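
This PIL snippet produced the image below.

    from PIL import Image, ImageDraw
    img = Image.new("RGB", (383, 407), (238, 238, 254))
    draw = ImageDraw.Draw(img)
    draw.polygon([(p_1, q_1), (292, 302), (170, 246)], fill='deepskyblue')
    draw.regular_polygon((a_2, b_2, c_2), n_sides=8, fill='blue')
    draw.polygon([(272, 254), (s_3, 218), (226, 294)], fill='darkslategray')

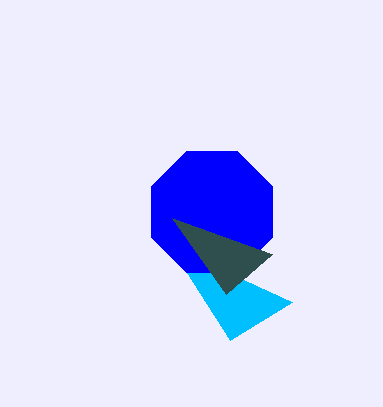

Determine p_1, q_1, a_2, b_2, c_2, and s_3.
p_1 = 230
q_1 = 340
a_2 = 212
b_2 = 212
c_2 = 66
s_3 = 172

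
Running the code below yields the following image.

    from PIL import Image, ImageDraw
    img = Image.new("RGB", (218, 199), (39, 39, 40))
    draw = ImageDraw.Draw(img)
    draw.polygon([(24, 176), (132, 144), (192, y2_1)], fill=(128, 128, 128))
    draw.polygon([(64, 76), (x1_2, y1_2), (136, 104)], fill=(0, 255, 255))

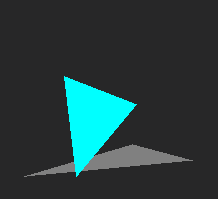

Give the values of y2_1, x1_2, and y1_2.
y2_1 = 160
x1_2 = 76
y1_2 = 176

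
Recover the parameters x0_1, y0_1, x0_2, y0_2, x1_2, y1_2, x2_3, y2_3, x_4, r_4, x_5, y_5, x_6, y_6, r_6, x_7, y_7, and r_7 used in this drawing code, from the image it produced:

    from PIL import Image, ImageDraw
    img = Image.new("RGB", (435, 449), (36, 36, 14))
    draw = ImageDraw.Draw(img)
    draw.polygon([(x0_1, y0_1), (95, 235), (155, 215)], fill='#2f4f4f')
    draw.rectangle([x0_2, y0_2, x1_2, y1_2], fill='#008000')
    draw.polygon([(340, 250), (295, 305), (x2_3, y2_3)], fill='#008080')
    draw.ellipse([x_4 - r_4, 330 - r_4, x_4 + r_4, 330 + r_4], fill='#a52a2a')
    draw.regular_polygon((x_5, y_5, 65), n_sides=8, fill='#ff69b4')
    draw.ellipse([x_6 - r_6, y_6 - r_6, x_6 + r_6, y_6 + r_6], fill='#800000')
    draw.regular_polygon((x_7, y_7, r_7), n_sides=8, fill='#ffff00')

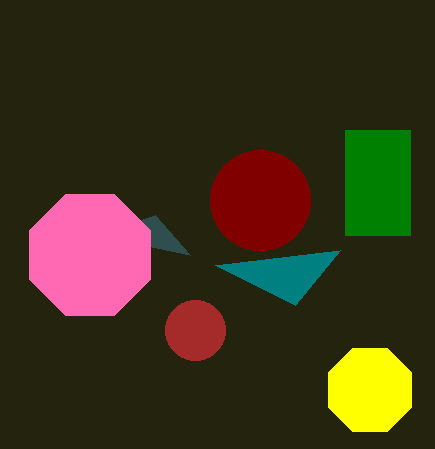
x0_1 = 190; y0_1 = 255; x0_2 = 345; y0_2 = 130; x1_2 = 410; y1_2 = 235; x2_3 = 215; y2_3 = 265; x_4 = 195; r_4 = 30; x_5 = 90; y_5 = 255; x_6 = 260; y_6 = 200; r_6 = 50; x_7 = 370; y_7 = 390; r_7 = 45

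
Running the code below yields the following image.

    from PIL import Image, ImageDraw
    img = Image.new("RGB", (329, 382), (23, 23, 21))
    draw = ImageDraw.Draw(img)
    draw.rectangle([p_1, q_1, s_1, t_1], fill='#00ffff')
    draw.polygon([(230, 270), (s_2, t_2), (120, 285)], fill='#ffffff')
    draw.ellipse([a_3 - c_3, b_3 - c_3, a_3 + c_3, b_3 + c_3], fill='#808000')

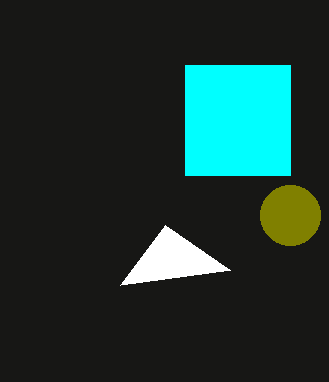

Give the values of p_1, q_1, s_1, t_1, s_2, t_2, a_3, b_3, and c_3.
p_1 = 185; q_1 = 65; s_1 = 290; t_1 = 175; s_2 = 165; t_2 = 225; a_3 = 290; b_3 = 215; c_3 = 30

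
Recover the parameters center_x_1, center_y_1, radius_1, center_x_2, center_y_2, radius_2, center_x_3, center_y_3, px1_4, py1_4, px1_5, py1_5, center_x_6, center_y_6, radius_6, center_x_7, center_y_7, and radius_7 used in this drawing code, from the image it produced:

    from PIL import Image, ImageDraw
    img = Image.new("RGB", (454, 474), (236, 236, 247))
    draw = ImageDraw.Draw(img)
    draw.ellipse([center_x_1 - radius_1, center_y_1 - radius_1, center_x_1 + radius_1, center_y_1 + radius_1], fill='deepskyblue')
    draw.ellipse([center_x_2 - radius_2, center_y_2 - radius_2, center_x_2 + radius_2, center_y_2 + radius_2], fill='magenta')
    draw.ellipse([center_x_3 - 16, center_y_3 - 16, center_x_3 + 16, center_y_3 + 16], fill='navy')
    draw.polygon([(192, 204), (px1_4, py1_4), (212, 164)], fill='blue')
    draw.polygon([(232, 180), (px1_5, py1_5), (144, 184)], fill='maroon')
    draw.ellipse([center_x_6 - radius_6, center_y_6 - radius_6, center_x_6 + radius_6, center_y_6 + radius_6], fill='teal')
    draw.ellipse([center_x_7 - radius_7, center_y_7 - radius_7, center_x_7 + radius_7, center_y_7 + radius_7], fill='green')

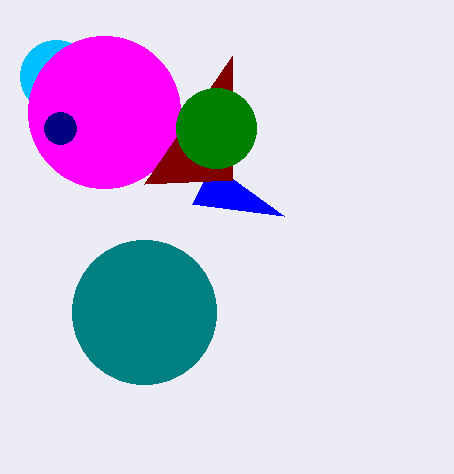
center_x_1 = 56, center_y_1 = 76, radius_1 = 36, center_x_2 = 104, center_y_2 = 112, radius_2 = 76, center_x_3 = 60, center_y_3 = 128, px1_4 = 284, py1_4 = 216, px1_5 = 232, py1_5 = 56, center_x_6 = 144, center_y_6 = 312, radius_6 = 72, center_x_7 = 216, center_y_7 = 128, radius_7 = 40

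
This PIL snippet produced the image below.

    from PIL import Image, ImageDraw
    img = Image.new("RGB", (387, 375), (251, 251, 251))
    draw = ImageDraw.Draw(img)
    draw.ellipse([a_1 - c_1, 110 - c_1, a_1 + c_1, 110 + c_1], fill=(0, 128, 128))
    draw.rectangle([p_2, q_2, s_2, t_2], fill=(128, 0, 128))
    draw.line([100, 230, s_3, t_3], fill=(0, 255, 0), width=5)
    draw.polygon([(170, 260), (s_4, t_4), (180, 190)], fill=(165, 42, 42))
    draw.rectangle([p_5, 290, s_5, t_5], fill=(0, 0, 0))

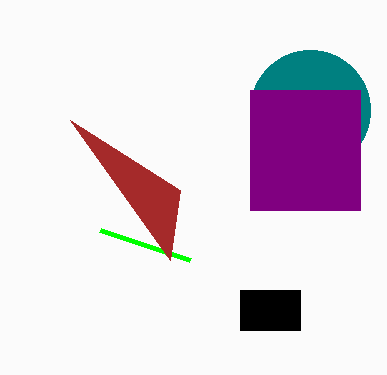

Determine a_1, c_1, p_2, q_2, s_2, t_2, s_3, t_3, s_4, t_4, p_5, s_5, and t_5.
a_1 = 310; c_1 = 60; p_2 = 250; q_2 = 90; s_2 = 360; t_2 = 210; s_3 = 190; t_3 = 260; s_4 = 70; t_4 = 120; p_5 = 240; s_5 = 300; t_5 = 330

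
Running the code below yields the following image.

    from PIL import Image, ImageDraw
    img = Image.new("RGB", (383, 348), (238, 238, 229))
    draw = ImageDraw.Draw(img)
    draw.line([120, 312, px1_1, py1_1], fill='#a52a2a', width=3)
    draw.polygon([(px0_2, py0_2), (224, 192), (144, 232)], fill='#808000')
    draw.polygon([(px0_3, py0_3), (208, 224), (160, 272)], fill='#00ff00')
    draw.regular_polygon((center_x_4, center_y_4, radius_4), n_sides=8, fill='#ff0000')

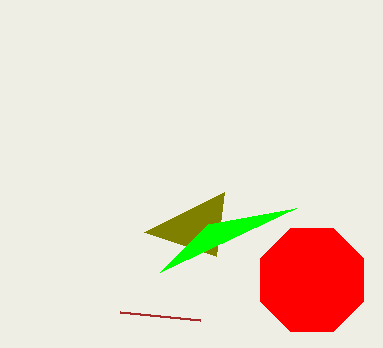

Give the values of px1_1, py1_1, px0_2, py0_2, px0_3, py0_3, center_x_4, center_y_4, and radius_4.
px1_1 = 200; py1_1 = 320; px0_2 = 216; py0_2 = 256; px0_3 = 296; py0_3 = 208; center_x_4 = 312; center_y_4 = 280; radius_4 = 56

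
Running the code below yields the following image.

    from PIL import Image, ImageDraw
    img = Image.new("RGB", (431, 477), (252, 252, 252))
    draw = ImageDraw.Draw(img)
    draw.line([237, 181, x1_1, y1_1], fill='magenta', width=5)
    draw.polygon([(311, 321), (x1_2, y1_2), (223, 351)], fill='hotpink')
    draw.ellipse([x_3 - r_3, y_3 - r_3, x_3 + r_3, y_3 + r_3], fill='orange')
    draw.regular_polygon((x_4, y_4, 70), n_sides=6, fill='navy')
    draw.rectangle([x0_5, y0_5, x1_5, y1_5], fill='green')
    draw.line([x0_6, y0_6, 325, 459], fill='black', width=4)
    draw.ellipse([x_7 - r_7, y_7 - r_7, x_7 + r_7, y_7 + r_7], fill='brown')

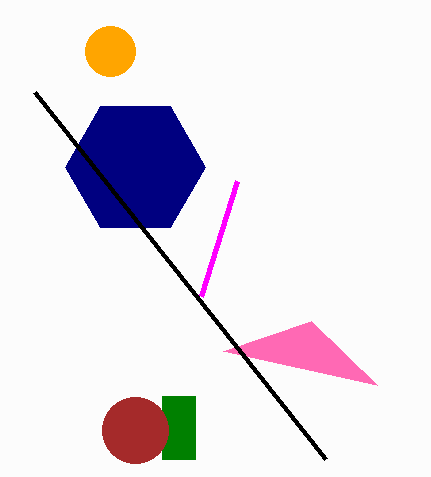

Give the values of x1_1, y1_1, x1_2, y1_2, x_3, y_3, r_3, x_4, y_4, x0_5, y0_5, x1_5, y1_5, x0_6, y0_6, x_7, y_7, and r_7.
x1_1 = 201, y1_1 = 296, x1_2 = 377, y1_2 = 385, x_3 = 110, y_3 = 51, r_3 = 25, x_4 = 135, y_4 = 167, x0_5 = 162, y0_5 = 396, x1_5 = 195, y1_5 = 459, x0_6 = 34, y0_6 = 92, x_7 = 135, y_7 = 430, r_7 = 33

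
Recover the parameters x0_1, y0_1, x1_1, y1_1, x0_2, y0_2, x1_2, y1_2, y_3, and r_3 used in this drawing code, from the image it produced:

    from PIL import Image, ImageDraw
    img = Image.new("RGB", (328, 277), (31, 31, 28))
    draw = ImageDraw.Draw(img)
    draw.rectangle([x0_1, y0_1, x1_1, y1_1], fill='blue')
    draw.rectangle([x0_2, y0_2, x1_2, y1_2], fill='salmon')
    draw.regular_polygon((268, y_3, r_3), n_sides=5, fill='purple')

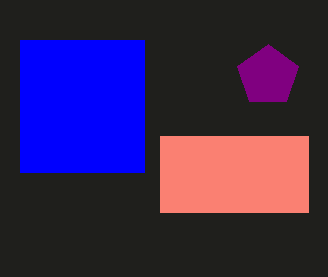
x0_1 = 20, y0_1 = 40, x1_1 = 144, y1_1 = 172, x0_2 = 160, y0_2 = 136, x1_2 = 308, y1_2 = 212, y_3 = 76, r_3 = 32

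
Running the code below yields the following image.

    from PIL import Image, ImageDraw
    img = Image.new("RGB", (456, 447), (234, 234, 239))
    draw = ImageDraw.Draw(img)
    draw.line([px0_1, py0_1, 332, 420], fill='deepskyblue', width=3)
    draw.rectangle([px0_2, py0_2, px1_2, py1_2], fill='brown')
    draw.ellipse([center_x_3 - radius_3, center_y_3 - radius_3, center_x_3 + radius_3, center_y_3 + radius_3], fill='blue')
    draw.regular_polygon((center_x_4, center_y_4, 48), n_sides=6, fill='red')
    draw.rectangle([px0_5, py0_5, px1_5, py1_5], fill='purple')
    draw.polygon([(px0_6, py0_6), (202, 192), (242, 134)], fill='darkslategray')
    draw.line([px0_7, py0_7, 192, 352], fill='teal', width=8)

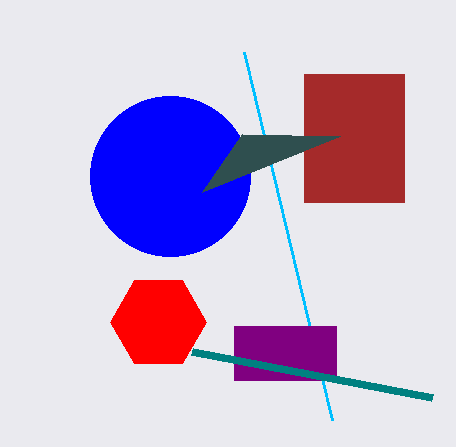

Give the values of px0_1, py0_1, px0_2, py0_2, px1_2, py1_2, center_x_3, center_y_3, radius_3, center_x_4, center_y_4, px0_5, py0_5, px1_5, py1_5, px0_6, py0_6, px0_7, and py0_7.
px0_1 = 244
py0_1 = 52
px0_2 = 304
py0_2 = 74
px1_2 = 404
py1_2 = 202
center_x_3 = 170
center_y_3 = 176
radius_3 = 80
center_x_4 = 158
center_y_4 = 322
px0_5 = 234
py0_5 = 326
px1_5 = 336
py1_5 = 380
px0_6 = 340
py0_6 = 136
px0_7 = 432
py0_7 = 398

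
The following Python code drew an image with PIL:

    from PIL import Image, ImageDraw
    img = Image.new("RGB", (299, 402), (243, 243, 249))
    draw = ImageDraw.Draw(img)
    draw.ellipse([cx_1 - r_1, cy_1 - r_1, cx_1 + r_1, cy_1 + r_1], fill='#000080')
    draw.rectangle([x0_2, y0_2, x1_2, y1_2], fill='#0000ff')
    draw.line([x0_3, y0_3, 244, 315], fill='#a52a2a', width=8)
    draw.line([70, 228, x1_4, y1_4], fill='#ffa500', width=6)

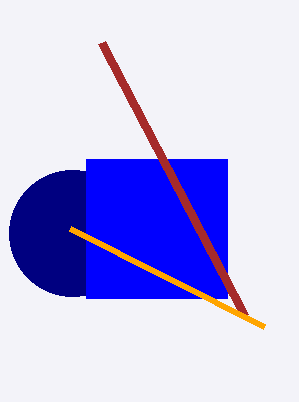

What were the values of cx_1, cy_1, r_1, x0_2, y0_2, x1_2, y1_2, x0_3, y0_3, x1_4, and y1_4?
cx_1 = 72, cy_1 = 233, r_1 = 63, x0_2 = 86, y0_2 = 159, x1_2 = 227, y1_2 = 298, x0_3 = 101, y0_3 = 42, x1_4 = 264, y1_4 = 326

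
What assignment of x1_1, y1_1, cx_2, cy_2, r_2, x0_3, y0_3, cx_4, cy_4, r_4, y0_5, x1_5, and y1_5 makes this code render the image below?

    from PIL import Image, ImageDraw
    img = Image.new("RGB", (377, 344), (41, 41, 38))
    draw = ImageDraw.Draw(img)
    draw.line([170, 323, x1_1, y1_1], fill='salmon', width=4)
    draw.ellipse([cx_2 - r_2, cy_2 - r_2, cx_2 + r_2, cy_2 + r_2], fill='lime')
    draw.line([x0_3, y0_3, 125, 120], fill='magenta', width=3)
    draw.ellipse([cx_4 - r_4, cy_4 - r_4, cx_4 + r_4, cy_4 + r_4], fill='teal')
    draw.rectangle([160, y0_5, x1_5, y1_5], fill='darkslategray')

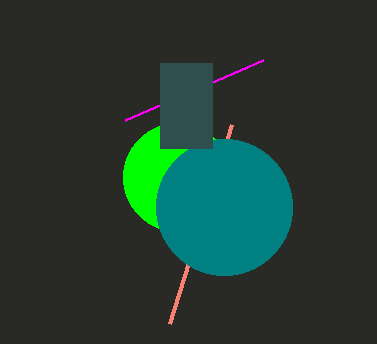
x1_1 = 232; y1_1 = 124; cx_2 = 177; cy_2 = 177; r_2 = 54; x0_3 = 263; y0_3 = 60; cx_4 = 224; cy_4 = 207; r_4 = 68; y0_5 = 63; x1_5 = 212; y1_5 = 148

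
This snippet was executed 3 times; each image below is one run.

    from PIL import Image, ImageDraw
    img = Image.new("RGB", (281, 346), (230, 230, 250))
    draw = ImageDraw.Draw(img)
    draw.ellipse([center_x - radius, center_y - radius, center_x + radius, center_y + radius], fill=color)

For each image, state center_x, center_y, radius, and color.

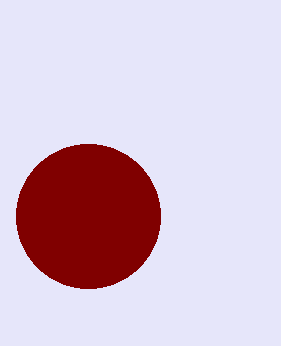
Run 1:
center_x = 88, center_y = 216, radius = 72, color = 'maroon'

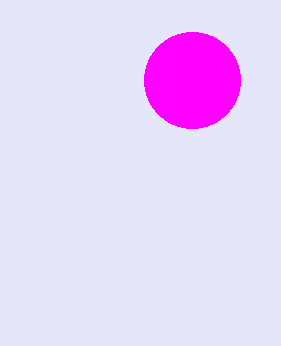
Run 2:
center_x = 192
center_y = 80
radius = 48
color = 'magenta'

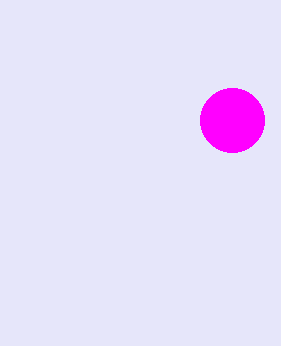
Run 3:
center_x = 232; center_y = 120; radius = 32; color = 'magenta'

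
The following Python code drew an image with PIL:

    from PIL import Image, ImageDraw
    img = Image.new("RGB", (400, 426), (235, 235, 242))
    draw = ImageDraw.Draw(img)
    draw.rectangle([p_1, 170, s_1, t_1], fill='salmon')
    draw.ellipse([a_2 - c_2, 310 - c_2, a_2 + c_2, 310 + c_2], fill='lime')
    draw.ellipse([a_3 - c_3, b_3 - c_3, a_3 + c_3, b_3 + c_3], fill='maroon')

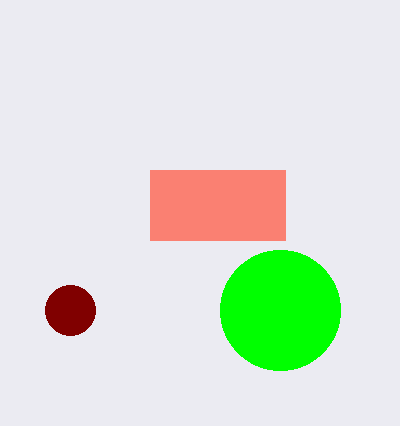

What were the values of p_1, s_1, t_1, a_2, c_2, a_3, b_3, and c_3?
p_1 = 150
s_1 = 285
t_1 = 240
a_2 = 280
c_2 = 60
a_3 = 70
b_3 = 310
c_3 = 25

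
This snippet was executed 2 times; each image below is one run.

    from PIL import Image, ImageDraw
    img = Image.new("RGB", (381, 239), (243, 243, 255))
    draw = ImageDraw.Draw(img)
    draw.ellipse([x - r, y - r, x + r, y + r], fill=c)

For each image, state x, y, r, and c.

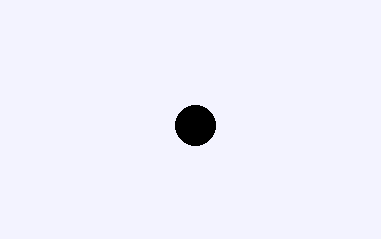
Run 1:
x = 195; y = 125; r = 20; c = 'black'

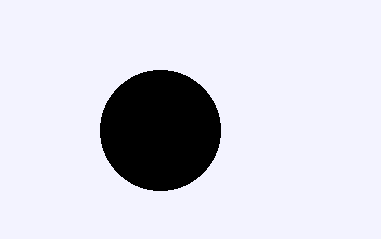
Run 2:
x = 160; y = 130; r = 60; c = 'black'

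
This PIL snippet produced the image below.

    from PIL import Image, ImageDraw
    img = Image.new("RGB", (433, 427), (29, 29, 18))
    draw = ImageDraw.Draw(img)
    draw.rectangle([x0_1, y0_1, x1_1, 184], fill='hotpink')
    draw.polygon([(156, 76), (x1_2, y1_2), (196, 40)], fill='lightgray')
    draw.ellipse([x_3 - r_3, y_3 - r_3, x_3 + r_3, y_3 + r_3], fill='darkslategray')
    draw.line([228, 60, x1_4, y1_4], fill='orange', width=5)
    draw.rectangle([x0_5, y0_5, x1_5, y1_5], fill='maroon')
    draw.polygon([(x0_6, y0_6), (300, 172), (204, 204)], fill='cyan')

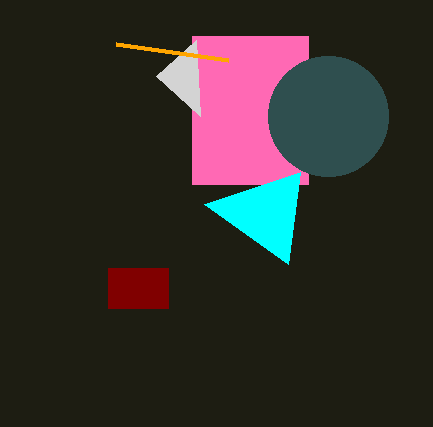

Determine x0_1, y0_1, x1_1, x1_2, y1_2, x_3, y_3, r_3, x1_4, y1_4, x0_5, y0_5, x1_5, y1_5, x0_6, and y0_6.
x0_1 = 192, y0_1 = 36, x1_1 = 308, x1_2 = 200, y1_2 = 116, x_3 = 328, y_3 = 116, r_3 = 60, x1_4 = 116, y1_4 = 44, x0_5 = 108, y0_5 = 268, x1_5 = 168, y1_5 = 308, x0_6 = 288, y0_6 = 264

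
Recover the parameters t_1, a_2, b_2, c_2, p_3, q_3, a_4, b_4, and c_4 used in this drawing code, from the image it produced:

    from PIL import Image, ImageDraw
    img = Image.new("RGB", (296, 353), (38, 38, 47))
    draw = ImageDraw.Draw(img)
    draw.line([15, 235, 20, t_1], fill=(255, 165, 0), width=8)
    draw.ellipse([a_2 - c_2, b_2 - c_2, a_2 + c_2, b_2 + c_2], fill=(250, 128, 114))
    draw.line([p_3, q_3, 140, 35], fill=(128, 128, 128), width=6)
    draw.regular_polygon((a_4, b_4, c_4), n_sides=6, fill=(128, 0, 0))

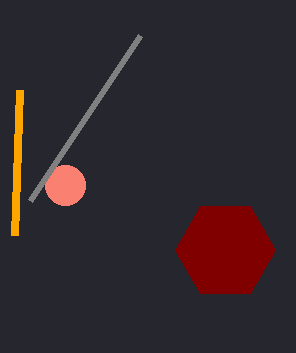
t_1 = 90; a_2 = 65; b_2 = 185; c_2 = 20; p_3 = 30; q_3 = 200; a_4 = 225; b_4 = 250; c_4 = 50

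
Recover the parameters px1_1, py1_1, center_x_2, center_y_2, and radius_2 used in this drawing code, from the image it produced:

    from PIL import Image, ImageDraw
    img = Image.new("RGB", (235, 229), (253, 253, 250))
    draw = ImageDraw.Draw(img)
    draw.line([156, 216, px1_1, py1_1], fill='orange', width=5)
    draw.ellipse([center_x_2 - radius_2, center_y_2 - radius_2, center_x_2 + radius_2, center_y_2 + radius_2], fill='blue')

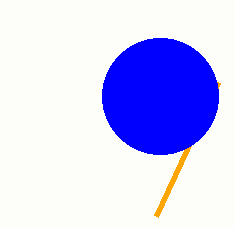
px1_1 = 218; py1_1 = 82; center_x_2 = 160; center_y_2 = 96; radius_2 = 58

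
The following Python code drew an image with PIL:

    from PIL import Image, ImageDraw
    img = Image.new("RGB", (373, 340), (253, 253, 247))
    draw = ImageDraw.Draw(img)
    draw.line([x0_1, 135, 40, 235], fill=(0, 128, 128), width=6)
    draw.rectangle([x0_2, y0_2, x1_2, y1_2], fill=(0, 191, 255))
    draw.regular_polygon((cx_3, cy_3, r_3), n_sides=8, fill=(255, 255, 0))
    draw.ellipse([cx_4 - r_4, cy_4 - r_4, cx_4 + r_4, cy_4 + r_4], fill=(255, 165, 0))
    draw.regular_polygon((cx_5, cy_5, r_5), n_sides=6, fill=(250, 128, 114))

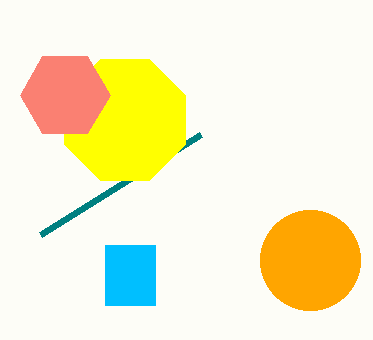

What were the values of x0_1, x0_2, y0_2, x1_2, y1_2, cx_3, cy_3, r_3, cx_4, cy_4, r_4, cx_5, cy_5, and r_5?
x0_1 = 200
x0_2 = 105
y0_2 = 245
x1_2 = 155
y1_2 = 305
cx_3 = 125
cy_3 = 120
r_3 = 65
cx_4 = 310
cy_4 = 260
r_4 = 50
cx_5 = 65
cy_5 = 95
r_5 = 45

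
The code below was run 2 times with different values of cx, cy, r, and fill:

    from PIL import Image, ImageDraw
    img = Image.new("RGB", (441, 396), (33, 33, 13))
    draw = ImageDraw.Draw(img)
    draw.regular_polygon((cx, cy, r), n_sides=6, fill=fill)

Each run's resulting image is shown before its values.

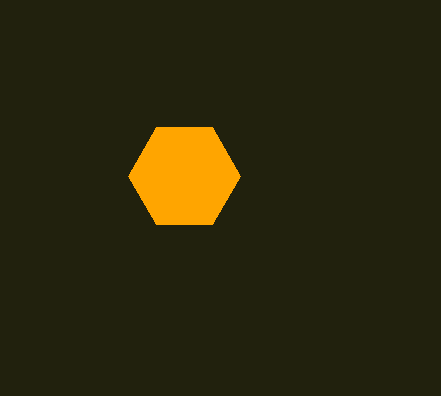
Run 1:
cx = 184; cy = 176; r = 56; fill = 'orange'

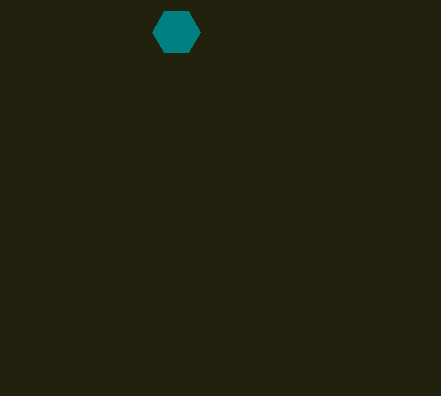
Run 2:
cx = 176
cy = 32
r = 24
fill = 'teal'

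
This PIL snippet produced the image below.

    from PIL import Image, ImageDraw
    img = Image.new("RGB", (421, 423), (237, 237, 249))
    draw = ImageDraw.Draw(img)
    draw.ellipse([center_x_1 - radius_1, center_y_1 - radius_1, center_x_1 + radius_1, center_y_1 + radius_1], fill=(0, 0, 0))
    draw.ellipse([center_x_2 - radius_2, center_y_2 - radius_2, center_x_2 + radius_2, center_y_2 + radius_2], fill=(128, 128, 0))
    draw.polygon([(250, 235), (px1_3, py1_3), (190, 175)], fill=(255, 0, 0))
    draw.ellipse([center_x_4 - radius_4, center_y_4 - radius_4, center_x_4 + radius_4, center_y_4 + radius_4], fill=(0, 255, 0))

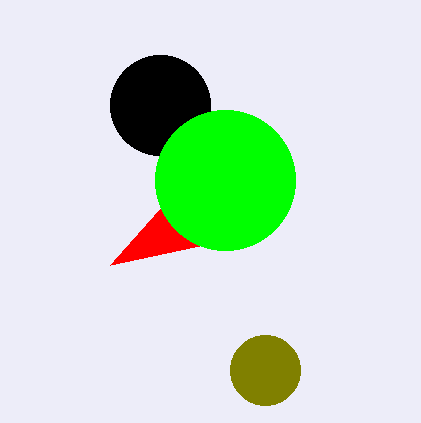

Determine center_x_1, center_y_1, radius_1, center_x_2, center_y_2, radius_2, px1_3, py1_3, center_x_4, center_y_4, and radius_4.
center_x_1 = 160
center_y_1 = 105
radius_1 = 50
center_x_2 = 265
center_y_2 = 370
radius_2 = 35
px1_3 = 110
py1_3 = 265
center_x_4 = 225
center_y_4 = 180
radius_4 = 70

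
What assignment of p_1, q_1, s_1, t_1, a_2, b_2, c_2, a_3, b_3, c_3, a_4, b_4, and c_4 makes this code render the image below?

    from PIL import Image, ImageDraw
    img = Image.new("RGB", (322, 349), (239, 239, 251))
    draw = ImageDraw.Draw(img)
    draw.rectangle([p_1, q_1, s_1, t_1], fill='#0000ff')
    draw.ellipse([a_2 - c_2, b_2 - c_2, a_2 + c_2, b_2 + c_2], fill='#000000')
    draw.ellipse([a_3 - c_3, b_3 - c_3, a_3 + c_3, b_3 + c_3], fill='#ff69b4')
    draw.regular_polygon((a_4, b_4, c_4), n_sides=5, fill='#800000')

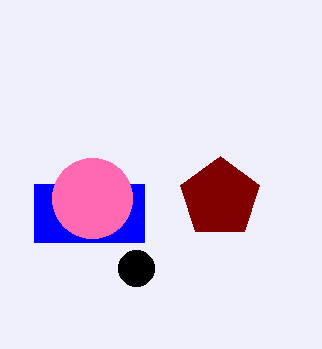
p_1 = 34
q_1 = 184
s_1 = 144
t_1 = 242
a_2 = 136
b_2 = 268
c_2 = 18
a_3 = 92
b_3 = 198
c_3 = 40
a_4 = 220
b_4 = 198
c_4 = 42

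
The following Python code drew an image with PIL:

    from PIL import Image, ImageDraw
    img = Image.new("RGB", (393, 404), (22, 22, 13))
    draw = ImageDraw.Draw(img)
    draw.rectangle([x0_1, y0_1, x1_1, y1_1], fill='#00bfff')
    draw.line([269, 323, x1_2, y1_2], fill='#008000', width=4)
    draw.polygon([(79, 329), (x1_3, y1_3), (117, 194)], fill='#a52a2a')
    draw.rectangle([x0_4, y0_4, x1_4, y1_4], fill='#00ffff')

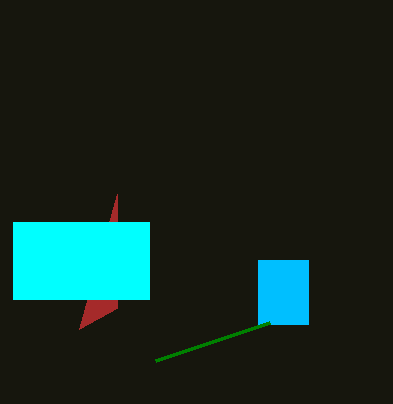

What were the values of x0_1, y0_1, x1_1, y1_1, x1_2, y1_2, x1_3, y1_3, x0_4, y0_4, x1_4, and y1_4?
x0_1 = 258; y0_1 = 260; x1_1 = 308; y1_1 = 324; x1_2 = 155; y1_2 = 361; x1_3 = 117; y1_3 = 308; x0_4 = 13; y0_4 = 222; x1_4 = 149; y1_4 = 299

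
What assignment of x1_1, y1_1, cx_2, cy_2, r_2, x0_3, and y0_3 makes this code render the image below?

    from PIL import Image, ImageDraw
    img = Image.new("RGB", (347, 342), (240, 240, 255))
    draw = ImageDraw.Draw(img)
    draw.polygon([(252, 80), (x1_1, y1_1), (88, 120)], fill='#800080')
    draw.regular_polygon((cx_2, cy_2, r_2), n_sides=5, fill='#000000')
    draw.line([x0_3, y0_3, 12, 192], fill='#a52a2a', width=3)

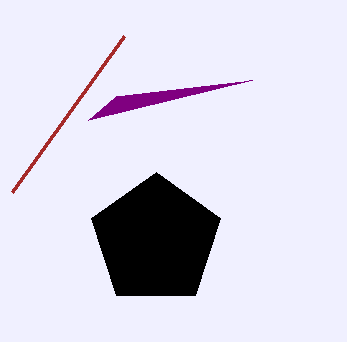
x1_1 = 116
y1_1 = 96
cx_2 = 156
cy_2 = 240
r_2 = 68
x0_3 = 124
y0_3 = 36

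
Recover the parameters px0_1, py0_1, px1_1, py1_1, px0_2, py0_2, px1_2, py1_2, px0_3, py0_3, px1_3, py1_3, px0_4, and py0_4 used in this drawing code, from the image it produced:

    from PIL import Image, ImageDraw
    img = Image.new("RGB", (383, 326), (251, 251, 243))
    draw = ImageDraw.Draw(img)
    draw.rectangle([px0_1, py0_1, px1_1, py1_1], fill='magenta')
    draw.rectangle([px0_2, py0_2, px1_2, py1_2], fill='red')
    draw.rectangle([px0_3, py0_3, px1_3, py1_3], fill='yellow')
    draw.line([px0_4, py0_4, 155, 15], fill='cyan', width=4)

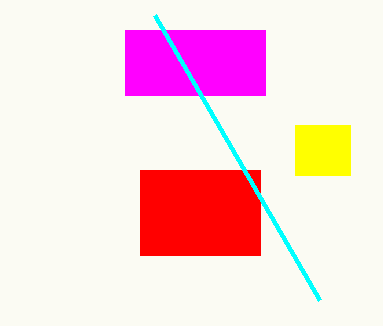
px0_1 = 125, py0_1 = 30, px1_1 = 265, py1_1 = 95, px0_2 = 140, py0_2 = 170, px1_2 = 260, py1_2 = 255, px0_3 = 295, py0_3 = 125, px1_3 = 350, py1_3 = 175, px0_4 = 320, py0_4 = 300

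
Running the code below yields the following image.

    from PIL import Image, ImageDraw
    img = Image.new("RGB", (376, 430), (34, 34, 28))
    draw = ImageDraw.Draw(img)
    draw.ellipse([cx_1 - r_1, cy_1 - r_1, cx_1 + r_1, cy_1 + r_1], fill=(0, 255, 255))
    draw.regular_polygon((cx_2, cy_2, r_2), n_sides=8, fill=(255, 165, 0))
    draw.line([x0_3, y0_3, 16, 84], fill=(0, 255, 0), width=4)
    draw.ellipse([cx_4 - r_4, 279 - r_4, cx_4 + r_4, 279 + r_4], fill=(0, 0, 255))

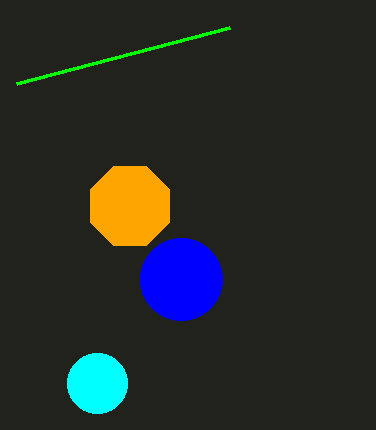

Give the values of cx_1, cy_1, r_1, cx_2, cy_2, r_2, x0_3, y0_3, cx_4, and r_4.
cx_1 = 97
cy_1 = 383
r_1 = 30
cx_2 = 130
cy_2 = 206
r_2 = 43
x0_3 = 229
y0_3 = 28
cx_4 = 181
r_4 = 41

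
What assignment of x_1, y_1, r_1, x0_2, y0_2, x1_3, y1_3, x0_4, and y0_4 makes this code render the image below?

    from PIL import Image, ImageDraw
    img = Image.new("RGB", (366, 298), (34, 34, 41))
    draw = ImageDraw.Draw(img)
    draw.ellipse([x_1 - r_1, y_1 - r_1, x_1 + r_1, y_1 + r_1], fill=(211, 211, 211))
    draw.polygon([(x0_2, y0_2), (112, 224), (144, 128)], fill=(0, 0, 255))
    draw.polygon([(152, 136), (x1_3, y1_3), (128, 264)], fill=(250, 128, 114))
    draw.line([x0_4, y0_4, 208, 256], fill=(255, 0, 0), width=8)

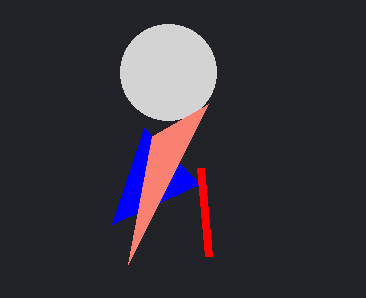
x_1 = 168, y_1 = 72, r_1 = 48, x0_2 = 200, y0_2 = 184, x1_3 = 208, y1_3 = 104, x0_4 = 200, y0_4 = 168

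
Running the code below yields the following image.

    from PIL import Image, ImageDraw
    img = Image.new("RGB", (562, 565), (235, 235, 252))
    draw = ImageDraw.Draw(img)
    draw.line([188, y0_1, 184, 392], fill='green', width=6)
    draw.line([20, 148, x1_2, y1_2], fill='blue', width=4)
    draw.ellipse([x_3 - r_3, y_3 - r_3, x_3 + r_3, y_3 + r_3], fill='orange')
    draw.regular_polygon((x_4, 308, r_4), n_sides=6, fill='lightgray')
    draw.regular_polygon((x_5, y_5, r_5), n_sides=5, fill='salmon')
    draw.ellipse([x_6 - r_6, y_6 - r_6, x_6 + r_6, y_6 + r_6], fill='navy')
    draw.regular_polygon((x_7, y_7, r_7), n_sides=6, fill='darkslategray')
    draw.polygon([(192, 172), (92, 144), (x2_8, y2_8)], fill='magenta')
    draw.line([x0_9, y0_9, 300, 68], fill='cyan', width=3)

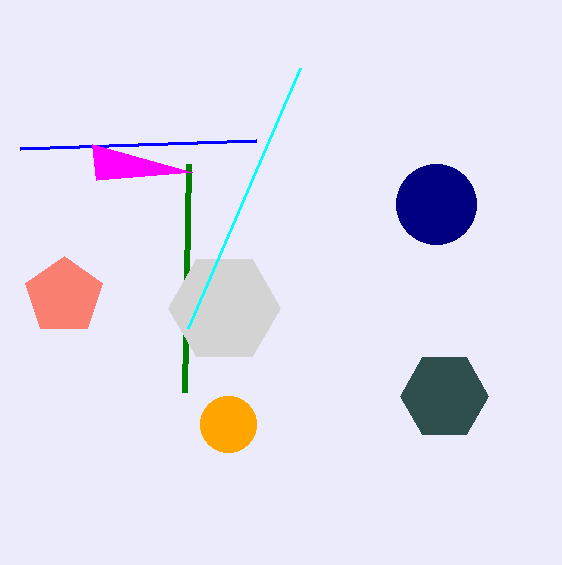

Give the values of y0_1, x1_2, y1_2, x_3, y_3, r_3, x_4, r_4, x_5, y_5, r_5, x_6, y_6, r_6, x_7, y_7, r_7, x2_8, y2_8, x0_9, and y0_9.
y0_1 = 164, x1_2 = 256, y1_2 = 140, x_3 = 228, y_3 = 424, r_3 = 28, x_4 = 224, r_4 = 56, x_5 = 64, y_5 = 296, r_5 = 40, x_6 = 436, y_6 = 204, r_6 = 40, x_7 = 444, y_7 = 396, r_7 = 44, x2_8 = 96, y2_8 = 180, x0_9 = 188, y0_9 = 328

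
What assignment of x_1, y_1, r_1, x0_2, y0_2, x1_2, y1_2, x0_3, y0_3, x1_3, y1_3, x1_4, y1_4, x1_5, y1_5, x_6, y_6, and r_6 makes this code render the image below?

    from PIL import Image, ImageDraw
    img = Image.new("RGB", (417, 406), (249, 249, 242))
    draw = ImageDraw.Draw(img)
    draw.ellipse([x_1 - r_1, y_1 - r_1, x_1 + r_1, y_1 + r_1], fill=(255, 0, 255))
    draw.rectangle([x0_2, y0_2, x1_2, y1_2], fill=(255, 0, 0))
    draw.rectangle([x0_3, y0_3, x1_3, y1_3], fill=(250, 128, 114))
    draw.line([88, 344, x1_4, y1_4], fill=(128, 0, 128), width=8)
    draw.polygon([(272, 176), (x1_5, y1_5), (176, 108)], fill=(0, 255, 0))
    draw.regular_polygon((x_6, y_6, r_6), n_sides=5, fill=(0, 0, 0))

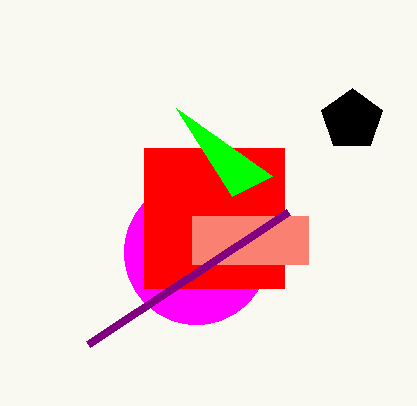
x_1 = 196, y_1 = 252, r_1 = 72, x0_2 = 144, y0_2 = 148, x1_2 = 284, y1_2 = 288, x0_3 = 192, y0_3 = 216, x1_3 = 308, y1_3 = 264, x1_4 = 288, y1_4 = 212, x1_5 = 232, y1_5 = 196, x_6 = 352, y_6 = 120, r_6 = 32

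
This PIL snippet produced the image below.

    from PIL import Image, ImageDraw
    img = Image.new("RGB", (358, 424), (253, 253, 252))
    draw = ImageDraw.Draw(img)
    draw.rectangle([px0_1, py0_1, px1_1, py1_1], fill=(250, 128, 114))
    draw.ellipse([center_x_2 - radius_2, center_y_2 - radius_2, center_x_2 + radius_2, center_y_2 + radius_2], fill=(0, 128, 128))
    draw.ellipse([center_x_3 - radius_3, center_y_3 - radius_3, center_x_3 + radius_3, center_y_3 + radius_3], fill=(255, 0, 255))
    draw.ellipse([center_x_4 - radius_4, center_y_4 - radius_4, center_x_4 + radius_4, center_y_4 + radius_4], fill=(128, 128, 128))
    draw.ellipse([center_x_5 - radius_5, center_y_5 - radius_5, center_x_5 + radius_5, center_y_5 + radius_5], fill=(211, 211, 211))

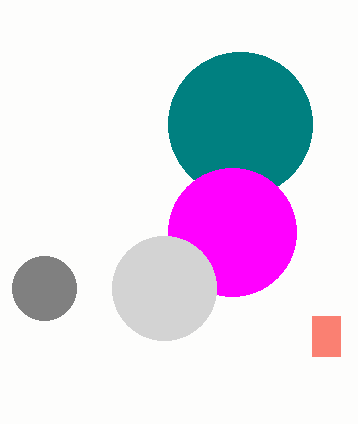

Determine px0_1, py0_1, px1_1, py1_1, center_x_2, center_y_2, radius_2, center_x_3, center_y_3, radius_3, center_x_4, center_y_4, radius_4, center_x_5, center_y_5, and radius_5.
px0_1 = 312; py0_1 = 316; px1_1 = 340; py1_1 = 356; center_x_2 = 240; center_y_2 = 124; radius_2 = 72; center_x_3 = 232; center_y_3 = 232; radius_3 = 64; center_x_4 = 44; center_y_4 = 288; radius_4 = 32; center_x_5 = 164; center_y_5 = 288; radius_5 = 52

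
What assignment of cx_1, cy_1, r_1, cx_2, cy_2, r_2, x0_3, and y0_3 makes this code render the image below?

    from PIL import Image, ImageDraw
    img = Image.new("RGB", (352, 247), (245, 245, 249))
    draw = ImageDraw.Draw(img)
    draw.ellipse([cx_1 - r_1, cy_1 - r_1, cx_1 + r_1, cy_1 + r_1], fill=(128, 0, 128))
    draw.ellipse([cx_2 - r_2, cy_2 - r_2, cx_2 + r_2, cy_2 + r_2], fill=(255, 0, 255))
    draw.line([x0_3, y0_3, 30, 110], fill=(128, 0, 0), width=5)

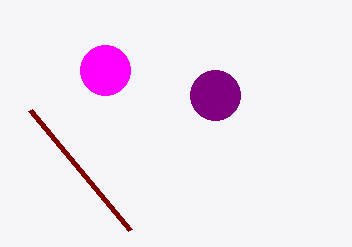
cx_1 = 215, cy_1 = 95, r_1 = 25, cx_2 = 105, cy_2 = 70, r_2 = 25, x0_3 = 130, y0_3 = 230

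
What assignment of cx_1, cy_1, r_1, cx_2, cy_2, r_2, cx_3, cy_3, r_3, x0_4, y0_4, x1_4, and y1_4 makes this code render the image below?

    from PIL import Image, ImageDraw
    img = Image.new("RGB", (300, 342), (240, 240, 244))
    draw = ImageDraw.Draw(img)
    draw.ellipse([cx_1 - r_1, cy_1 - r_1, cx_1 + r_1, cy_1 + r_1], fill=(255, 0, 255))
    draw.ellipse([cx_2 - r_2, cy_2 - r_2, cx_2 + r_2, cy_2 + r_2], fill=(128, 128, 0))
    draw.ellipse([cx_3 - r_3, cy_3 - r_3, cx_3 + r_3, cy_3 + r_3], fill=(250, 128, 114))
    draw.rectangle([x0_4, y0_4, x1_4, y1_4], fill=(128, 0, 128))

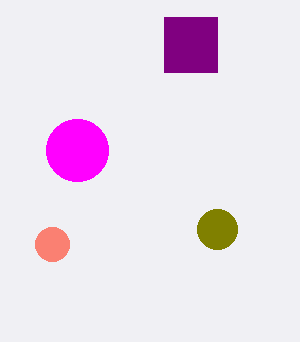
cx_1 = 77, cy_1 = 150, r_1 = 31, cx_2 = 217, cy_2 = 229, r_2 = 20, cx_3 = 52, cy_3 = 244, r_3 = 17, x0_4 = 164, y0_4 = 17, x1_4 = 217, y1_4 = 72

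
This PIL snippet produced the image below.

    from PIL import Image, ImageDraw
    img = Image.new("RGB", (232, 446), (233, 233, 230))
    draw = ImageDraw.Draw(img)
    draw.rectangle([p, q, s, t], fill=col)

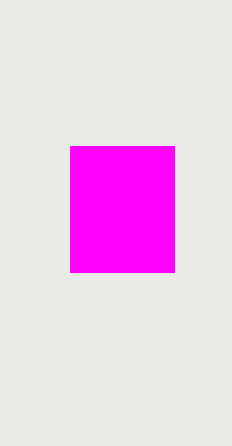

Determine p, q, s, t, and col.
p = 70
q = 146
s = 174
t = 272
col = 'magenta'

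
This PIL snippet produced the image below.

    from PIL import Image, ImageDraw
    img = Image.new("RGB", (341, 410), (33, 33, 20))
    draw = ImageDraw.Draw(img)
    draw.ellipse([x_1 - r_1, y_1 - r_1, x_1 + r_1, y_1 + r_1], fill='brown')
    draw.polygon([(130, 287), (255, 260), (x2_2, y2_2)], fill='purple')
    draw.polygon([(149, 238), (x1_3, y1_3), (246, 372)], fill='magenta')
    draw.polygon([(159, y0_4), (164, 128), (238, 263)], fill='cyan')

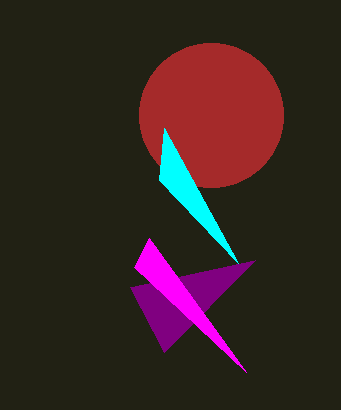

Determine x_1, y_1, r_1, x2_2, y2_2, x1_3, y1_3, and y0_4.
x_1 = 211
y_1 = 115
r_1 = 72
x2_2 = 164
y2_2 = 352
x1_3 = 134
y1_3 = 267
y0_4 = 180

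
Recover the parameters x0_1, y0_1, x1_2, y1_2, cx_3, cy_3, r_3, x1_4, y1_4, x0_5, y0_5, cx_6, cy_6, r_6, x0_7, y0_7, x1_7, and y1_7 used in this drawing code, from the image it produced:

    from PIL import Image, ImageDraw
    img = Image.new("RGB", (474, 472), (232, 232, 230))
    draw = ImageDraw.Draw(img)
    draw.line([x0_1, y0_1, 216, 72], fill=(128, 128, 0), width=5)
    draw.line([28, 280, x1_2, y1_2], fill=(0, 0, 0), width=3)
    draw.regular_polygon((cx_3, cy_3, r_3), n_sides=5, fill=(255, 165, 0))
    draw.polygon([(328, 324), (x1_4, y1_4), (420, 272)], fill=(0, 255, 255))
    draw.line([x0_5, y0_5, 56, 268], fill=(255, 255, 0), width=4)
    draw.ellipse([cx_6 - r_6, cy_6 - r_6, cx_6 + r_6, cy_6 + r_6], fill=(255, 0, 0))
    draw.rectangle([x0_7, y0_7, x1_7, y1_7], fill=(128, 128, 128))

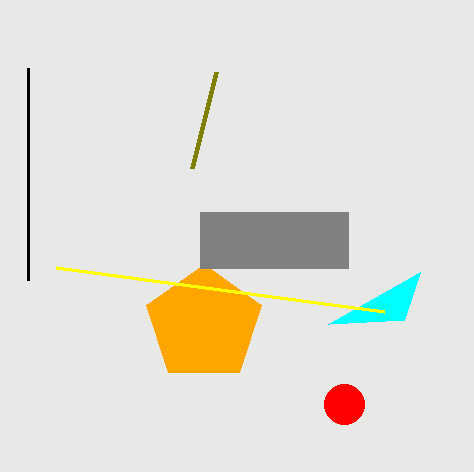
x0_1 = 192; y0_1 = 168; x1_2 = 28; y1_2 = 68; cx_3 = 204; cy_3 = 324; r_3 = 60; x1_4 = 404; y1_4 = 320; x0_5 = 384; y0_5 = 312; cx_6 = 344; cy_6 = 404; r_6 = 20; x0_7 = 200; y0_7 = 212; x1_7 = 348; y1_7 = 268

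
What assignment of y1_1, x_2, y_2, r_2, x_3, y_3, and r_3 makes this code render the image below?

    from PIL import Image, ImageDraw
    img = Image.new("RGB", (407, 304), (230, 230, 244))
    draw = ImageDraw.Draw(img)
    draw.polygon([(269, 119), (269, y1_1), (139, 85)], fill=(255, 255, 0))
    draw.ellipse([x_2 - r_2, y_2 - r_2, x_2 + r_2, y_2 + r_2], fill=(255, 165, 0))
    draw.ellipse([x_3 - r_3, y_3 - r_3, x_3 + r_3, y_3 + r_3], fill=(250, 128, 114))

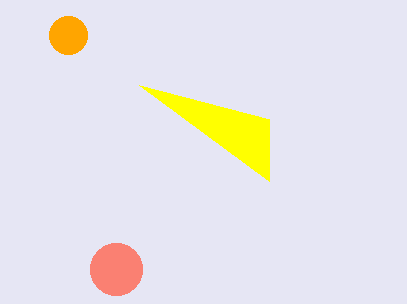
y1_1 = 181; x_2 = 68; y_2 = 35; r_2 = 19; x_3 = 116; y_3 = 269; r_3 = 26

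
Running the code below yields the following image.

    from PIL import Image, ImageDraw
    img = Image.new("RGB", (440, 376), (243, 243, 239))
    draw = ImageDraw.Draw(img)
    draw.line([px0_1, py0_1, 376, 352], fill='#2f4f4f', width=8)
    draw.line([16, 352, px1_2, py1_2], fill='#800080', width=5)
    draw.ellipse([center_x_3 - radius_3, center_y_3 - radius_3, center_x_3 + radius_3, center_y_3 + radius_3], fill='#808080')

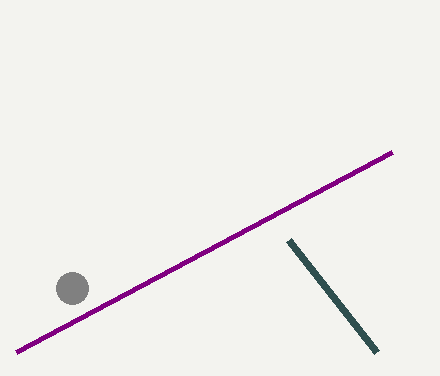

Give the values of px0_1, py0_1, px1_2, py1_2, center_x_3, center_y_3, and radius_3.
px0_1 = 288, py0_1 = 240, px1_2 = 392, py1_2 = 152, center_x_3 = 72, center_y_3 = 288, radius_3 = 16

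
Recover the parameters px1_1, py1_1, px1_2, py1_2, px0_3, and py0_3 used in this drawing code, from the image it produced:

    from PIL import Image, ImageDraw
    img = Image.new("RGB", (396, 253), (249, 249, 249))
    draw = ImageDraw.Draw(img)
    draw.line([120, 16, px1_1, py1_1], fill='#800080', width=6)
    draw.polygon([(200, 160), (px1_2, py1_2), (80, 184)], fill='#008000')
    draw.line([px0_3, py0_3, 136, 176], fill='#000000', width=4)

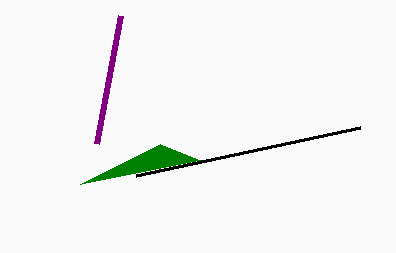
px1_1 = 96, py1_1 = 144, px1_2 = 160, py1_2 = 144, px0_3 = 360, py0_3 = 128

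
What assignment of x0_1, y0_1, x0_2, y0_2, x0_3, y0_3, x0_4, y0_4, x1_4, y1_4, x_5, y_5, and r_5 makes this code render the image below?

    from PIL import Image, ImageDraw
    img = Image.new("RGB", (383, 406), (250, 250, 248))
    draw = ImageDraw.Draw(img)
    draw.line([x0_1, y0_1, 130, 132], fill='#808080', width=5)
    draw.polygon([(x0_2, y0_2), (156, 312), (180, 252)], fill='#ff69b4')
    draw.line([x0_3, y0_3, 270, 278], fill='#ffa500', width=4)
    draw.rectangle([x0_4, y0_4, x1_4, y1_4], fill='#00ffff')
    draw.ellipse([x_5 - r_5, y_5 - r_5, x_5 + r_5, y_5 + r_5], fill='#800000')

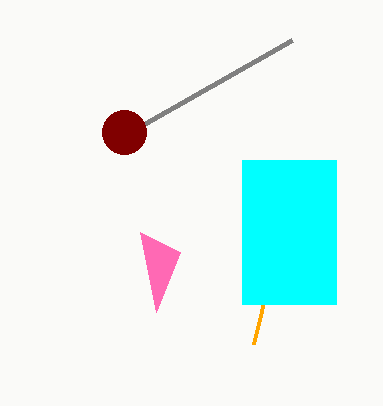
x0_1 = 292
y0_1 = 40
x0_2 = 140
y0_2 = 232
x0_3 = 254
y0_3 = 344
x0_4 = 242
y0_4 = 160
x1_4 = 336
y1_4 = 304
x_5 = 124
y_5 = 132
r_5 = 22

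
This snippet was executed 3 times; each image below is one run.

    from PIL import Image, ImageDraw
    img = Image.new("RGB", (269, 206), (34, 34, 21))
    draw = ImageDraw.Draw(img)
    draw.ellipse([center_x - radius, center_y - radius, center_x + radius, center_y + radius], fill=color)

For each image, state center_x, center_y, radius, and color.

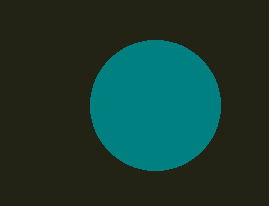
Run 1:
center_x = 155, center_y = 105, radius = 65, color = 'teal'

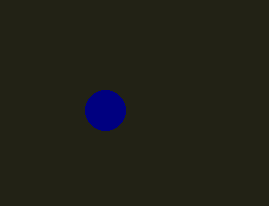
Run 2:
center_x = 105; center_y = 110; radius = 20; color = 'navy'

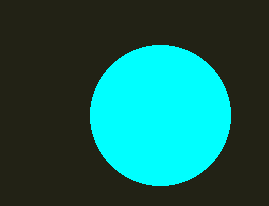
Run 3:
center_x = 160
center_y = 115
radius = 70
color = 'cyan'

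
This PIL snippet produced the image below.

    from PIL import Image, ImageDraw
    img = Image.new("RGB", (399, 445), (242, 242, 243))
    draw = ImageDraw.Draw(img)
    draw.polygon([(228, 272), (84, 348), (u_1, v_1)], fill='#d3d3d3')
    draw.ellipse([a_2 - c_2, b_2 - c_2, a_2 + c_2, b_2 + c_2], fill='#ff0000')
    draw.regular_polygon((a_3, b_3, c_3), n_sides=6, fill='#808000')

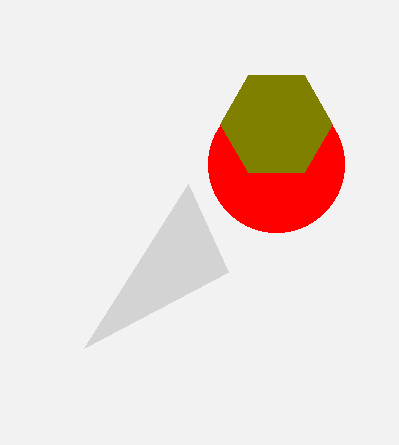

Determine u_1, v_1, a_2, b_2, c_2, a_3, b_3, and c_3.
u_1 = 188; v_1 = 184; a_2 = 276; b_2 = 164; c_2 = 68; a_3 = 276; b_3 = 124; c_3 = 56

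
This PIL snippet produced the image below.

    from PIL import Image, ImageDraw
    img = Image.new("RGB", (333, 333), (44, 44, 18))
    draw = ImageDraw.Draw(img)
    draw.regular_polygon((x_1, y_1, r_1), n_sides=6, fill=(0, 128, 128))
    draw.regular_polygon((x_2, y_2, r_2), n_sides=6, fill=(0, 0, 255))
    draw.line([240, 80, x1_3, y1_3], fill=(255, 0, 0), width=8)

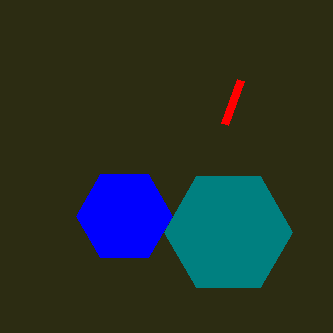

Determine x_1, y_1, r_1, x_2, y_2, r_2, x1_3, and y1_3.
x_1 = 228
y_1 = 232
r_1 = 64
x_2 = 124
y_2 = 216
r_2 = 48
x1_3 = 224
y1_3 = 124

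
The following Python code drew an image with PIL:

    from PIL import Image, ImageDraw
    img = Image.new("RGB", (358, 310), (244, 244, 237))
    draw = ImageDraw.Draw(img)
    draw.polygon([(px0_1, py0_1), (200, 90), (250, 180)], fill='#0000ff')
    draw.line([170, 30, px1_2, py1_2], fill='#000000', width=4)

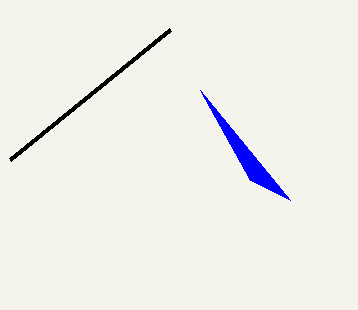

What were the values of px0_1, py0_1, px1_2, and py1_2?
px0_1 = 290; py0_1 = 200; px1_2 = 10; py1_2 = 160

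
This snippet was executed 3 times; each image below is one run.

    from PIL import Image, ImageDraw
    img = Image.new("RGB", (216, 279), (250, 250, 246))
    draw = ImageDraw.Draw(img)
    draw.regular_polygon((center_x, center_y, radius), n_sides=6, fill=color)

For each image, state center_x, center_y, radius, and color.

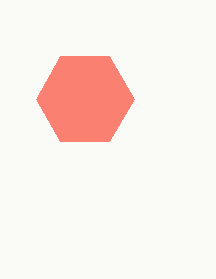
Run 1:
center_x = 85, center_y = 99, radius = 49, color = 'salmon'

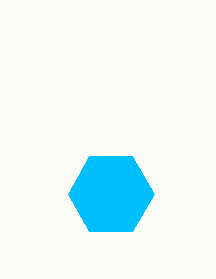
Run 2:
center_x = 111, center_y = 194, radius = 43, color = 'deepskyblue'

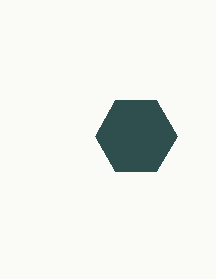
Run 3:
center_x = 136
center_y = 136
radius = 41
color = 'darkslategray'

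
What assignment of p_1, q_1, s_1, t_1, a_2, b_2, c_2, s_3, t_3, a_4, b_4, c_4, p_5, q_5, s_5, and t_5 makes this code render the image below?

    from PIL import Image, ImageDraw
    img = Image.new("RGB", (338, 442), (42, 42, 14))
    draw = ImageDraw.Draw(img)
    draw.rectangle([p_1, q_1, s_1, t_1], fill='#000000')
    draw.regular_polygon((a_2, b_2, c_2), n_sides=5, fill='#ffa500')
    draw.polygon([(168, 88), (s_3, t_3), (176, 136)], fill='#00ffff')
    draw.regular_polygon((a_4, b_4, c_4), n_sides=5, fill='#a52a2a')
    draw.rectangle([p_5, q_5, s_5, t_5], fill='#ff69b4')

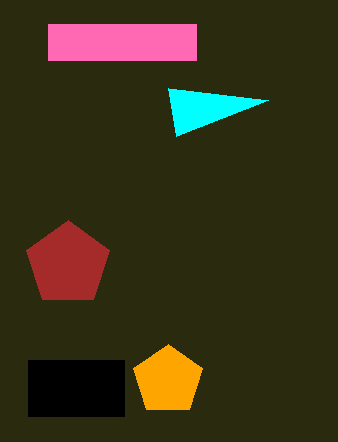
p_1 = 28
q_1 = 360
s_1 = 124
t_1 = 416
a_2 = 168
b_2 = 380
c_2 = 36
s_3 = 268
t_3 = 100
a_4 = 68
b_4 = 264
c_4 = 44
p_5 = 48
q_5 = 24
s_5 = 196
t_5 = 60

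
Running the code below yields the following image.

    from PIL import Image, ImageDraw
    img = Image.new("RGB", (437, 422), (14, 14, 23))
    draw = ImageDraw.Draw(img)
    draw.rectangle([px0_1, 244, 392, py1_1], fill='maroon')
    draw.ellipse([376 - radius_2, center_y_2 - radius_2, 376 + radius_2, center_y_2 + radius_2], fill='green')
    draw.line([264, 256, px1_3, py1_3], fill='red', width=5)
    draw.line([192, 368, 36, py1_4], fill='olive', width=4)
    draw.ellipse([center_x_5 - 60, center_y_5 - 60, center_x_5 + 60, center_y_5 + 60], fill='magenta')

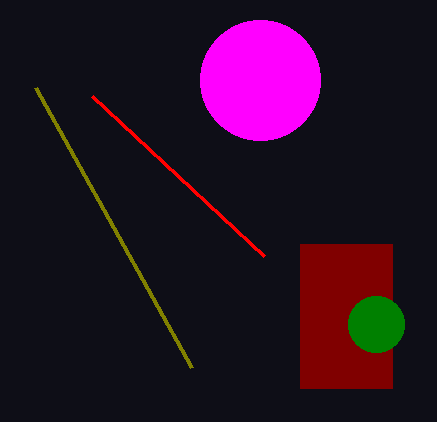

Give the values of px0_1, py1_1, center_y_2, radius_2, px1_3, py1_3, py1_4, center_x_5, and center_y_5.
px0_1 = 300; py1_1 = 388; center_y_2 = 324; radius_2 = 28; px1_3 = 92; py1_3 = 96; py1_4 = 88; center_x_5 = 260; center_y_5 = 80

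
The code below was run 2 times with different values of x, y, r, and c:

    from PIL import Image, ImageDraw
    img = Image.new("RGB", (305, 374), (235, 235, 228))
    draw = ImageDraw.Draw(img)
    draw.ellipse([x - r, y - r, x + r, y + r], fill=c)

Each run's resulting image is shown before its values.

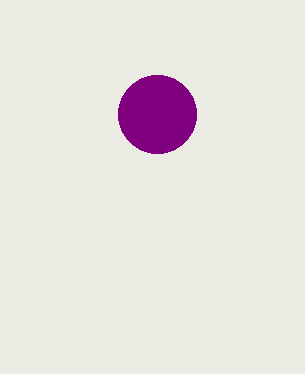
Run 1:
x = 157
y = 114
r = 39
c = 'purple'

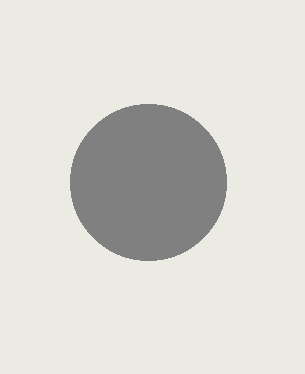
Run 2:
x = 148; y = 182; r = 78; c = 'gray'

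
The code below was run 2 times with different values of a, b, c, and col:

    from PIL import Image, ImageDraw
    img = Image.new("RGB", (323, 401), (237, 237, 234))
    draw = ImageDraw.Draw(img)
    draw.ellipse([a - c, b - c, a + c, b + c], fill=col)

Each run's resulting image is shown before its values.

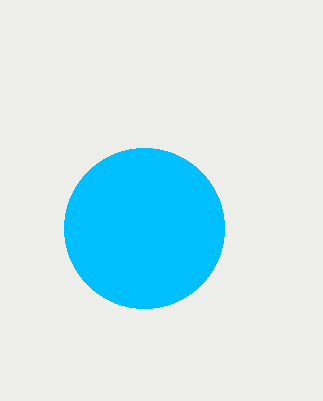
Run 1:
a = 144
b = 228
c = 80
col = 'deepskyblue'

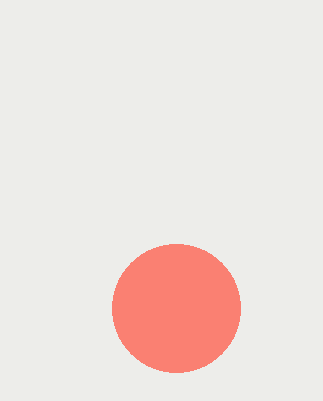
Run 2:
a = 176
b = 308
c = 64
col = 'salmon'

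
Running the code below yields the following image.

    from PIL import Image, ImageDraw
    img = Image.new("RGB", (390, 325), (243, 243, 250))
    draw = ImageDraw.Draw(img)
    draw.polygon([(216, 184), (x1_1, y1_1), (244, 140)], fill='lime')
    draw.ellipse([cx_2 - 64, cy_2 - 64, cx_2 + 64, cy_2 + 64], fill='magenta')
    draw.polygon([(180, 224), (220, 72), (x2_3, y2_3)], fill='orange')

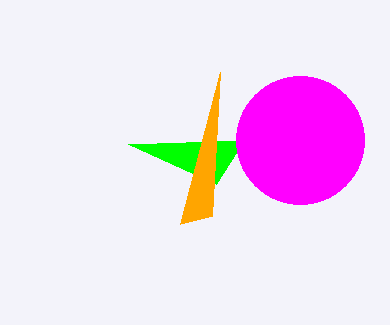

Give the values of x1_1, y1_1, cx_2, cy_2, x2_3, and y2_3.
x1_1 = 128, y1_1 = 144, cx_2 = 300, cy_2 = 140, x2_3 = 212, y2_3 = 216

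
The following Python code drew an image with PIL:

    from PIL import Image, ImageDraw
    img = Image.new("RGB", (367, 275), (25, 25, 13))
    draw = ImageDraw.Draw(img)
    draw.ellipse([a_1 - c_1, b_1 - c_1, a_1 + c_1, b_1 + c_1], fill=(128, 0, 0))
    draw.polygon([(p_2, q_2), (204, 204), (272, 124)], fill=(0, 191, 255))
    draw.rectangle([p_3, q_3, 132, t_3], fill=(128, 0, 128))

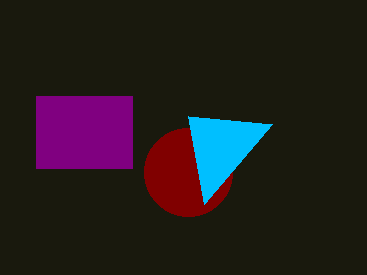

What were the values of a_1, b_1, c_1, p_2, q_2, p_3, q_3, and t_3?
a_1 = 188; b_1 = 172; c_1 = 44; p_2 = 188; q_2 = 116; p_3 = 36; q_3 = 96; t_3 = 168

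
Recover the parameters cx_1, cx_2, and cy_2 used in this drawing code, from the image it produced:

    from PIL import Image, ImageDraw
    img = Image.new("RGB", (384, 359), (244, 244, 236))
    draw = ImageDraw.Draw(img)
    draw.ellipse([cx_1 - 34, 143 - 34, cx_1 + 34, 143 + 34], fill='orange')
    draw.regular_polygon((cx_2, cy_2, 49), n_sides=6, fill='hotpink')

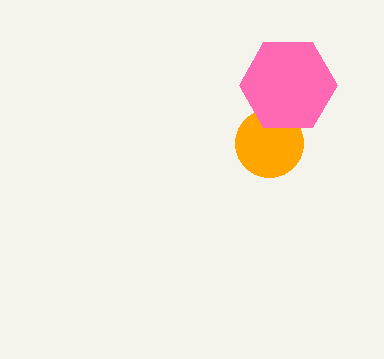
cx_1 = 269
cx_2 = 288
cy_2 = 85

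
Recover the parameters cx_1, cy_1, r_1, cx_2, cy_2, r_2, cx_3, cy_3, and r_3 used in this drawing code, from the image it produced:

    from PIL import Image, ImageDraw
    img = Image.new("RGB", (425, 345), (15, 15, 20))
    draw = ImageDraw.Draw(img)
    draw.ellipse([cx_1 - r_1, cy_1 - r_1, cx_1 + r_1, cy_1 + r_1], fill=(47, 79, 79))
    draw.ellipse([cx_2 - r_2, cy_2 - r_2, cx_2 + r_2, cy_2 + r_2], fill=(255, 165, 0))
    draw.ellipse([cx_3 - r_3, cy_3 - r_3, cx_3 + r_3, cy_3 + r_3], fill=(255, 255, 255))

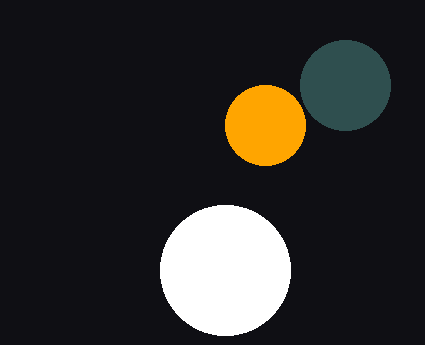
cx_1 = 345; cy_1 = 85; r_1 = 45; cx_2 = 265; cy_2 = 125; r_2 = 40; cx_3 = 225; cy_3 = 270; r_3 = 65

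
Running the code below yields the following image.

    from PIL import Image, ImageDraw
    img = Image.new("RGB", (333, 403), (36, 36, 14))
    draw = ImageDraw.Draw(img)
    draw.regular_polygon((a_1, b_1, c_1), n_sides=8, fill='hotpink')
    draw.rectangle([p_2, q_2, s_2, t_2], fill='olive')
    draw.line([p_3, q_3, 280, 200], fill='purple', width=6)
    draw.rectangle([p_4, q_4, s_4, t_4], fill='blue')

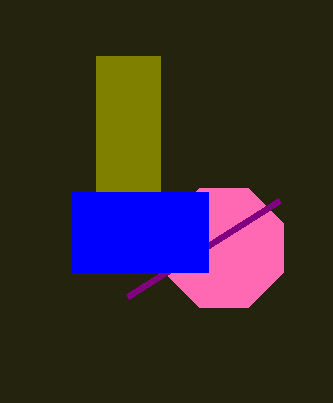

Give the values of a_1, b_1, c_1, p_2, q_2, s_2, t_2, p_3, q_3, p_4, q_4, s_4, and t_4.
a_1 = 224, b_1 = 248, c_1 = 64, p_2 = 96, q_2 = 56, s_2 = 160, t_2 = 192, p_3 = 128, q_3 = 296, p_4 = 72, q_4 = 192, s_4 = 208, t_4 = 272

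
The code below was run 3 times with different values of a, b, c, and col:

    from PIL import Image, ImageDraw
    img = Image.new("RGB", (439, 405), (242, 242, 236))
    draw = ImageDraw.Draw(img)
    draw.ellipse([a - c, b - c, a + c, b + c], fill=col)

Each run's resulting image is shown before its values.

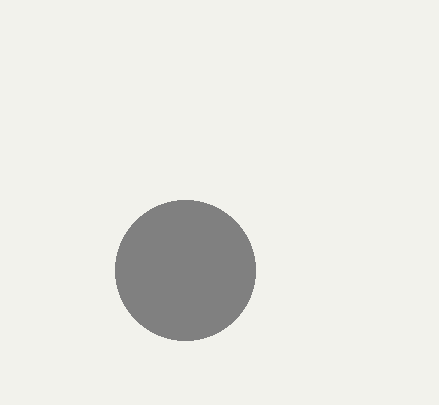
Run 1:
a = 185, b = 270, c = 70, col = 'gray'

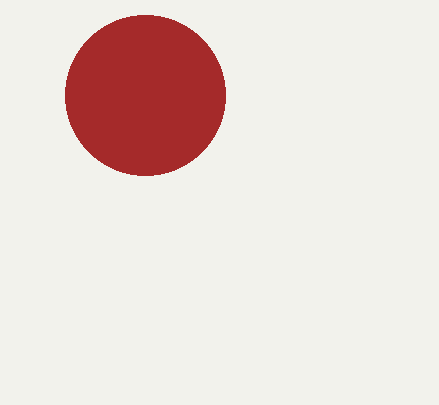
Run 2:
a = 145
b = 95
c = 80
col = 'brown'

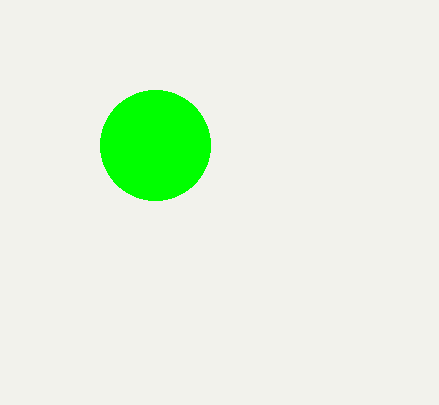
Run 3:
a = 155, b = 145, c = 55, col = 'lime'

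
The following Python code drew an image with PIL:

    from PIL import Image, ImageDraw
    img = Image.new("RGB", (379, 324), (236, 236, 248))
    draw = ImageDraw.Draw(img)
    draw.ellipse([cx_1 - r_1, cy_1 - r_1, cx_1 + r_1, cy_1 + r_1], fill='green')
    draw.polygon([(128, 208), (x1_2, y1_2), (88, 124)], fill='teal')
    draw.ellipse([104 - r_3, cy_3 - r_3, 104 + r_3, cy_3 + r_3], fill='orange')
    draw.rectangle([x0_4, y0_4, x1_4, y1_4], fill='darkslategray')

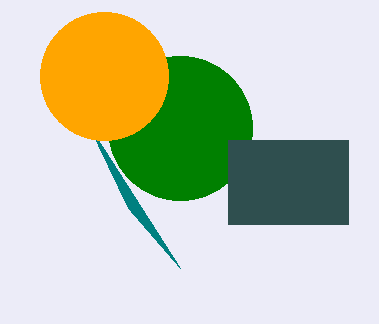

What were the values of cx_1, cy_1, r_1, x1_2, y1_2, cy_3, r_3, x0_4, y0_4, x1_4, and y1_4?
cx_1 = 180
cy_1 = 128
r_1 = 72
x1_2 = 180
y1_2 = 268
cy_3 = 76
r_3 = 64
x0_4 = 228
y0_4 = 140
x1_4 = 348
y1_4 = 224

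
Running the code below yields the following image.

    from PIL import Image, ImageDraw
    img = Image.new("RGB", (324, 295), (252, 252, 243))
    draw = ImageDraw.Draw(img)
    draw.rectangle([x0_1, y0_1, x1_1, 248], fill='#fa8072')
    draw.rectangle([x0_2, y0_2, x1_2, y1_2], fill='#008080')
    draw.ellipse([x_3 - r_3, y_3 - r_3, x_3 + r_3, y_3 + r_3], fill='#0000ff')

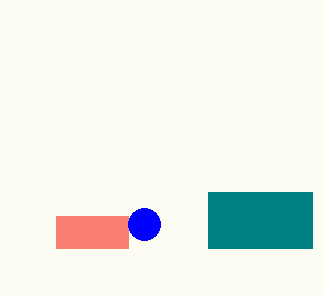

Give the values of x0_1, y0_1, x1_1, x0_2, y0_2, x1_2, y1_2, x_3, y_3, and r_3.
x0_1 = 56, y0_1 = 216, x1_1 = 128, x0_2 = 208, y0_2 = 192, x1_2 = 312, y1_2 = 248, x_3 = 144, y_3 = 224, r_3 = 16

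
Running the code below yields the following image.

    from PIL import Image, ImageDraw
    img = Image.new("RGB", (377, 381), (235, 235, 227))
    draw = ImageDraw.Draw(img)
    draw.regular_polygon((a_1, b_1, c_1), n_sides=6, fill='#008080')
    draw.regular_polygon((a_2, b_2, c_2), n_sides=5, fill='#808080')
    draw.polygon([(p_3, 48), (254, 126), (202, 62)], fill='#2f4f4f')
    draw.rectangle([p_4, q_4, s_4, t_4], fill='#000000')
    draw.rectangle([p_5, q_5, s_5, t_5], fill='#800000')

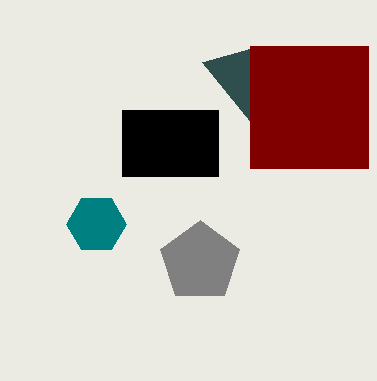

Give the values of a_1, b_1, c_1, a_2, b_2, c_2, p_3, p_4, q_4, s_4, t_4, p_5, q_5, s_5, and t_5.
a_1 = 96; b_1 = 224; c_1 = 30; a_2 = 200; b_2 = 262; c_2 = 42; p_3 = 252; p_4 = 122; q_4 = 110; s_4 = 218; t_4 = 176; p_5 = 250; q_5 = 46; s_5 = 368; t_5 = 168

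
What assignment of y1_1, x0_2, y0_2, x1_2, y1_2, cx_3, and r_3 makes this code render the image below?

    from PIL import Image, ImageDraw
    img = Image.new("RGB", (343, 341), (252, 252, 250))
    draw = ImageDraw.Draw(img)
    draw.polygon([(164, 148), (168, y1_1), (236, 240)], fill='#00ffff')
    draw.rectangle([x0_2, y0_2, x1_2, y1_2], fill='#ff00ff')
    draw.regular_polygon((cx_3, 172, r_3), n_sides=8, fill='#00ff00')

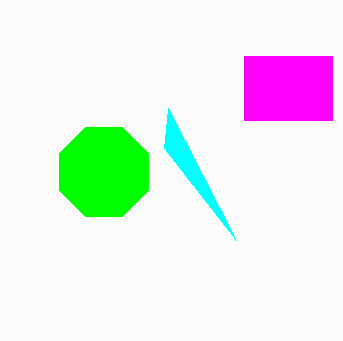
y1_1 = 108, x0_2 = 244, y0_2 = 56, x1_2 = 332, y1_2 = 120, cx_3 = 104, r_3 = 48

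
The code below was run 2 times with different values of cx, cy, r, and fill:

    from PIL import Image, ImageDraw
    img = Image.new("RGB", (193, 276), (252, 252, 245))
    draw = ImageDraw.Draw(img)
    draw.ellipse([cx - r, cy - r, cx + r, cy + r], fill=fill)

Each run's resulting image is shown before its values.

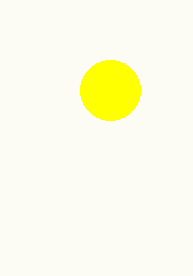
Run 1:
cx = 110
cy = 90
r = 30
fill = 'yellow'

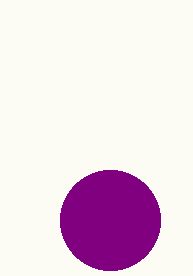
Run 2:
cx = 110, cy = 220, r = 50, fill = 'purple'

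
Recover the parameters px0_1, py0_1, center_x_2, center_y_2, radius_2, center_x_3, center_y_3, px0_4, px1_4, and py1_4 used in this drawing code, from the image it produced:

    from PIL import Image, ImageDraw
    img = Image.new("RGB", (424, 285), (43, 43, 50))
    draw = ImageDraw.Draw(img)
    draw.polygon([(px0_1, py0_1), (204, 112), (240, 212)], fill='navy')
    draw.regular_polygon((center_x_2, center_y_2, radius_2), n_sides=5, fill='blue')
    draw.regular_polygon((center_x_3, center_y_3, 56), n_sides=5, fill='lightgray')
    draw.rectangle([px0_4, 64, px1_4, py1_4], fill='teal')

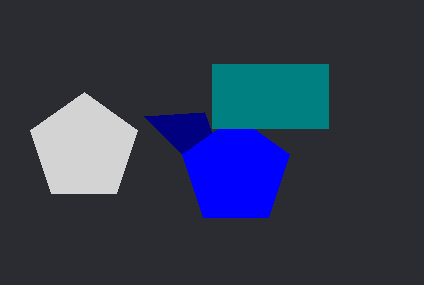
px0_1 = 144
py0_1 = 116
center_x_2 = 236
center_y_2 = 172
radius_2 = 56
center_x_3 = 84
center_y_3 = 148
px0_4 = 212
px1_4 = 328
py1_4 = 128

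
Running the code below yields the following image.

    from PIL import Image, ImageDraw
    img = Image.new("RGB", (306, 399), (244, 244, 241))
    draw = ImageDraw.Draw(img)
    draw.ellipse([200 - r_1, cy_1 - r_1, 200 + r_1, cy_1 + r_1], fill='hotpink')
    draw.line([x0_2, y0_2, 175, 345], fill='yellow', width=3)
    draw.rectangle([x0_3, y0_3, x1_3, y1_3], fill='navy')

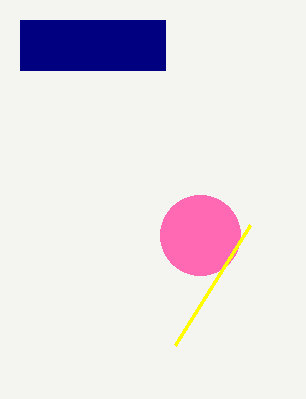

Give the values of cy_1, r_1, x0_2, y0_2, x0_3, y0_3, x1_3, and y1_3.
cy_1 = 235; r_1 = 40; x0_2 = 250; y0_2 = 225; x0_3 = 20; y0_3 = 20; x1_3 = 165; y1_3 = 70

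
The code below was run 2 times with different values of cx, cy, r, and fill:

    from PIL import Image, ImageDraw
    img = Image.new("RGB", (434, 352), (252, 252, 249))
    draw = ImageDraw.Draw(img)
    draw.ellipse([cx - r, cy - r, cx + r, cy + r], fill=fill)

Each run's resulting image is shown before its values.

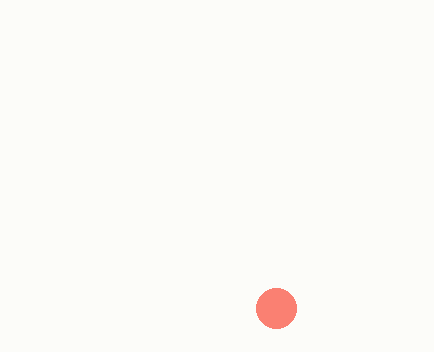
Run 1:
cx = 276, cy = 308, r = 20, fill = 'salmon'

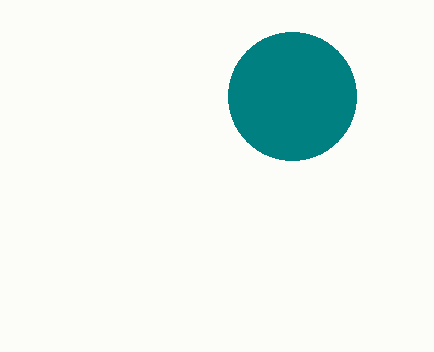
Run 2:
cx = 292
cy = 96
r = 64
fill = 'teal'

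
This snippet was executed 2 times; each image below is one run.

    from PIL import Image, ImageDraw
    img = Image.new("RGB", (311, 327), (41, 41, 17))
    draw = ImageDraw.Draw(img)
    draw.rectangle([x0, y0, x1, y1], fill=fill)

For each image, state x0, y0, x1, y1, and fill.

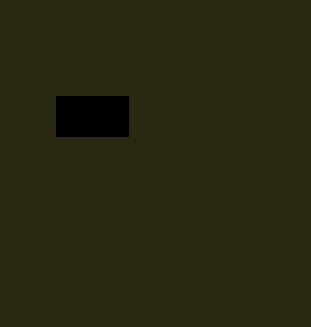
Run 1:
x0 = 56; y0 = 96; x1 = 128; y1 = 136; fill = 'black'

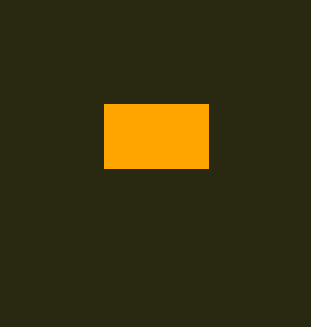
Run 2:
x0 = 104
y0 = 104
x1 = 208
y1 = 168
fill = 'orange'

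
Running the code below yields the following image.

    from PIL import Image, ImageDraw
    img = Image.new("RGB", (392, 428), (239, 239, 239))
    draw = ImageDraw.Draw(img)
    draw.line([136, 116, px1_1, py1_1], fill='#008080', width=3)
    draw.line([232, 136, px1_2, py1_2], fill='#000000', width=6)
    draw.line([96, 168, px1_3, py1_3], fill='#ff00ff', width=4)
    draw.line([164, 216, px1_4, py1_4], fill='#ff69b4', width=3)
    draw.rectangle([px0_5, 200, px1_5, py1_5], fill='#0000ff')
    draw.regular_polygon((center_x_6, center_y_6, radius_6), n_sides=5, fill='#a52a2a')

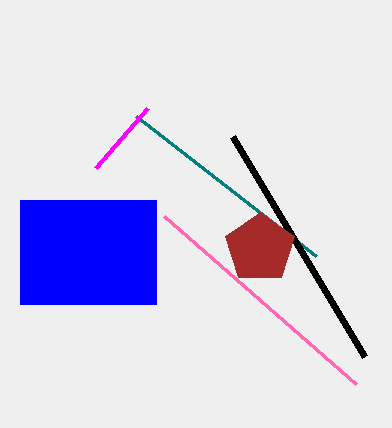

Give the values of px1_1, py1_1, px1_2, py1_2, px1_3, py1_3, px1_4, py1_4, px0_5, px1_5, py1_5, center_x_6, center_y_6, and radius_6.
px1_1 = 316
py1_1 = 256
px1_2 = 364
py1_2 = 356
px1_3 = 148
py1_3 = 108
px1_4 = 356
py1_4 = 384
px0_5 = 20
px1_5 = 156
py1_5 = 304
center_x_6 = 260
center_y_6 = 248
radius_6 = 36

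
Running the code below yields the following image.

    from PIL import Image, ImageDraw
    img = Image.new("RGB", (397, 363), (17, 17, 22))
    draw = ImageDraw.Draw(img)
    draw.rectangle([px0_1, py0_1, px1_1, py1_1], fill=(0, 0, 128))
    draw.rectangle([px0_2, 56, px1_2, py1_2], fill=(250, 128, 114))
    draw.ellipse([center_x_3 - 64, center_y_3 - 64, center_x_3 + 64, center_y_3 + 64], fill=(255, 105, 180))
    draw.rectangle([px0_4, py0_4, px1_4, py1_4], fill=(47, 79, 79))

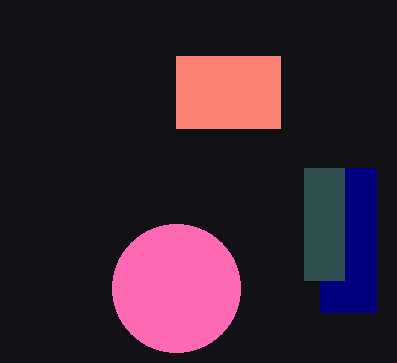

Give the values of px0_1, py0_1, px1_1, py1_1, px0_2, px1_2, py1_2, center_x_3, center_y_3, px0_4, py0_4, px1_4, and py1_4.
px0_1 = 320; py0_1 = 168; px1_1 = 376; py1_1 = 312; px0_2 = 176; px1_2 = 280; py1_2 = 128; center_x_3 = 176; center_y_3 = 288; px0_4 = 304; py0_4 = 168; px1_4 = 344; py1_4 = 280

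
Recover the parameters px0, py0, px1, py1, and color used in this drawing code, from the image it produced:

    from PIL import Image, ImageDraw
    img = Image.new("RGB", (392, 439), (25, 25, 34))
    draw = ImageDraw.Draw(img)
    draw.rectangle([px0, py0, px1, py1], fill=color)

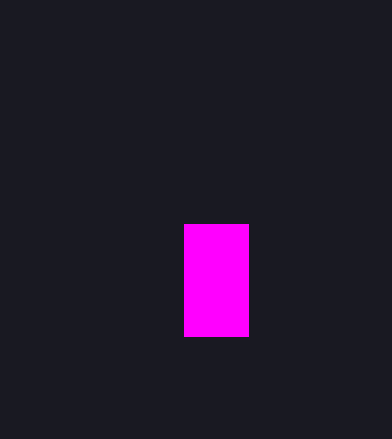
px0 = 184
py0 = 224
px1 = 248
py1 = 336
color = 'magenta'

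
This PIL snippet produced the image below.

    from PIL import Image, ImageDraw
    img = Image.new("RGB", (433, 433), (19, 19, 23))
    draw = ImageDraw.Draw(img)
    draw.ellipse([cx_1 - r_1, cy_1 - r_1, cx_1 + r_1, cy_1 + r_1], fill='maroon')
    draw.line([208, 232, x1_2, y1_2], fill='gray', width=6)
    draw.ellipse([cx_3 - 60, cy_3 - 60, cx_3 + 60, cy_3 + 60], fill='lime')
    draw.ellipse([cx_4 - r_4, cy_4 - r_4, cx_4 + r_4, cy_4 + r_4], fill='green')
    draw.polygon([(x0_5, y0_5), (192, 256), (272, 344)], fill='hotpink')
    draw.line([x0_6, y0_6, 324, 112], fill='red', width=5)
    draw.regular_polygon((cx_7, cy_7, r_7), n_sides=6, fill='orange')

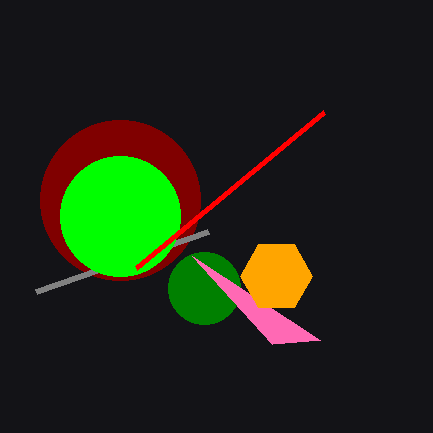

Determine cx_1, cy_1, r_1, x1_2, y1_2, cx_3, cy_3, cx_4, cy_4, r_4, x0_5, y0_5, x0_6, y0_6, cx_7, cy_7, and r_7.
cx_1 = 120; cy_1 = 200; r_1 = 80; x1_2 = 36; y1_2 = 292; cx_3 = 120; cy_3 = 216; cx_4 = 204; cy_4 = 288; r_4 = 36; x0_5 = 320; y0_5 = 340; x0_6 = 136; y0_6 = 268; cx_7 = 276; cy_7 = 276; r_7 = 36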